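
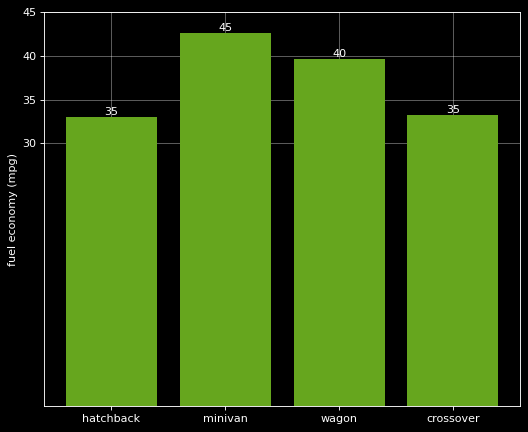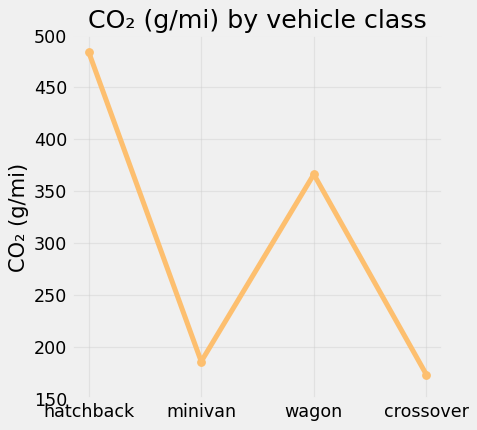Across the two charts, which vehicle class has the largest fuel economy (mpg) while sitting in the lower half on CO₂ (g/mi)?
minivan

Chart 2 median CO₂ (g/mi) ≈ 300; below-median vehicle classes: minivan, crossover. Among those, minivan has the highest fuel economy (mpg) (≈ 45).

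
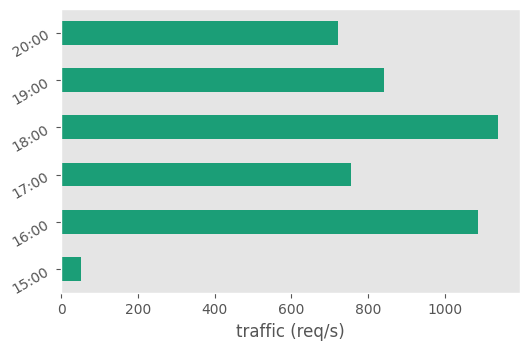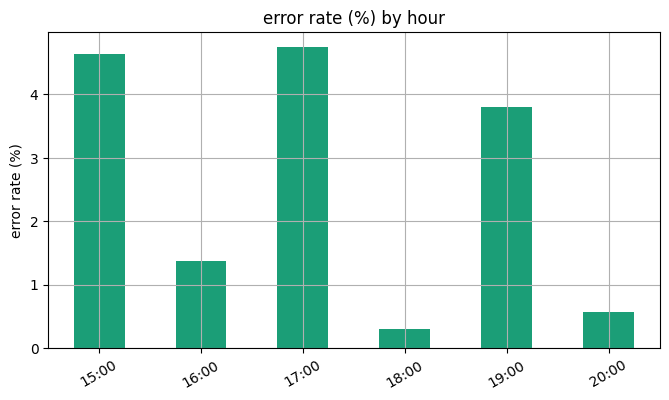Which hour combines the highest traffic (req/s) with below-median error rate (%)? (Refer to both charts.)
Chart 2 median error rate (%) ≈ 2.5; below-median hours: 16:00, 18:00, 20:00. Among those, 18:00 has the highest traffic (req/s) (≈ 1200).

18:00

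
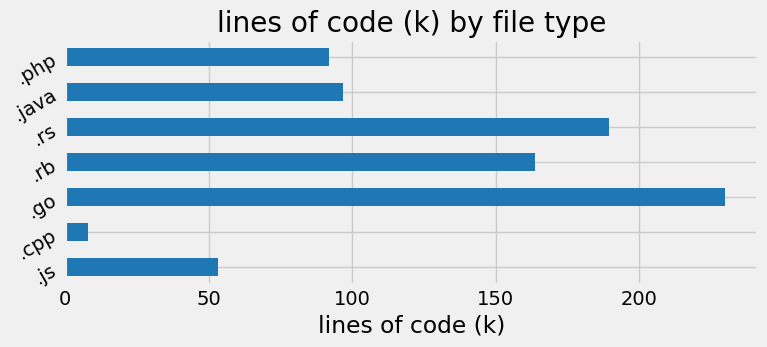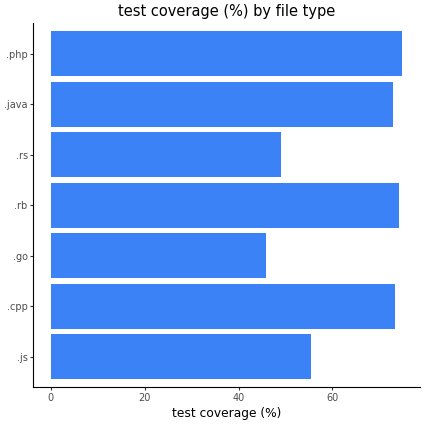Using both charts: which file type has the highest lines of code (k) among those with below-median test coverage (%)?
Chart 2 median test coverage (%) ≈ 70; below-median file types: .js, .go, .rs. Among those, .go has the highest lines of code (k) (≈ 225).

.go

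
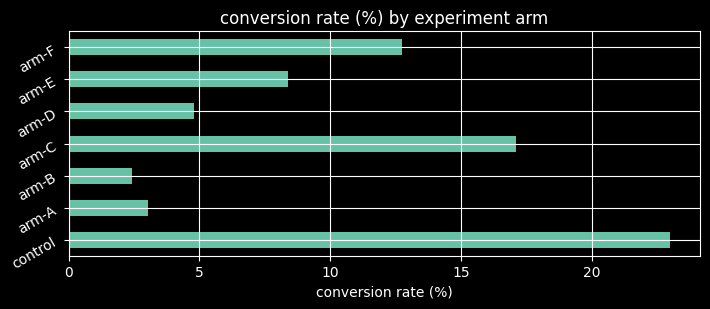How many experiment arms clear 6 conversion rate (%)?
4

Above 6: control, arm-C, arm-E, arm-F.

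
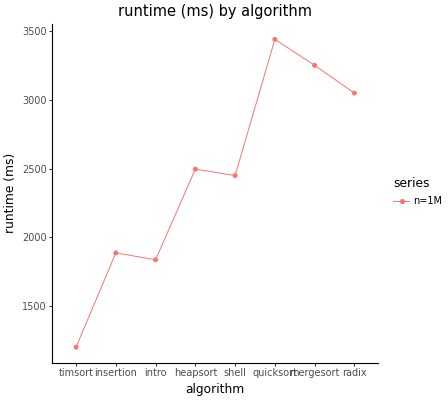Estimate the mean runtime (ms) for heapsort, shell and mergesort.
(2400 + 2400 + 3200) / 3 ≈ 2667.

≈ 2667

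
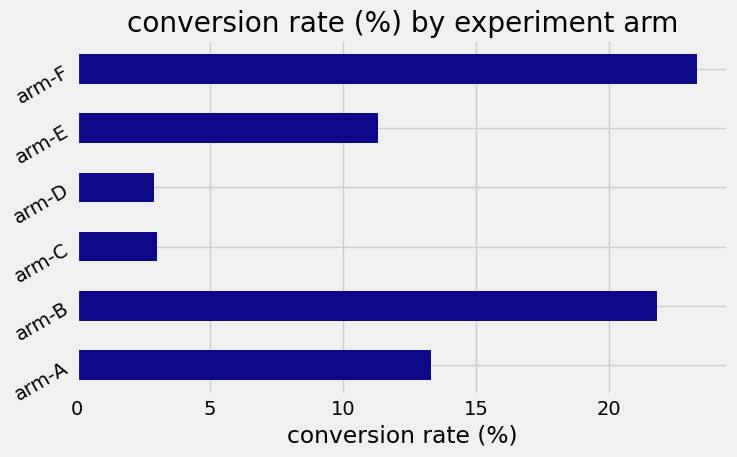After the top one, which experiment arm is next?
arm-B

Top 3: arm-F ≈ 24, arm-B ≈ 22, arm-A ≈ 14.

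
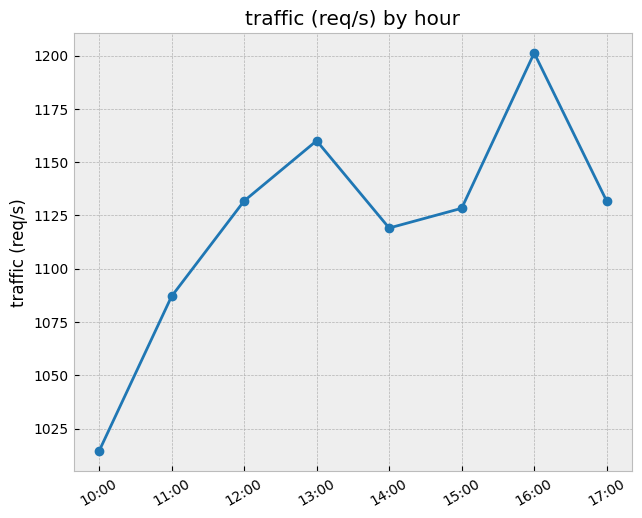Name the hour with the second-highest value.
Top 3: 16:00 ≈ 1200, 13:00 ≈ 1160, 12:00 ≈ 1140.

13:00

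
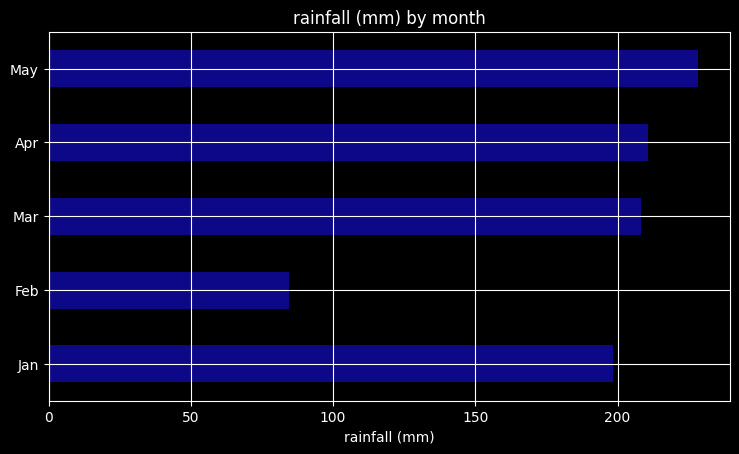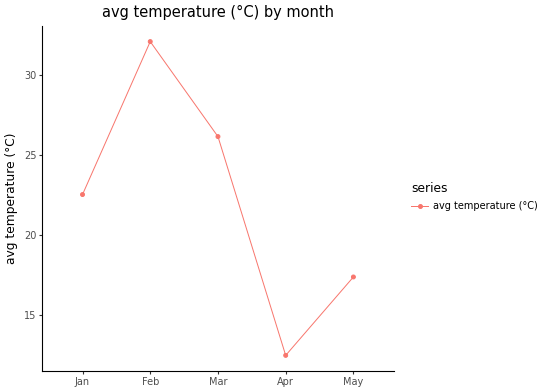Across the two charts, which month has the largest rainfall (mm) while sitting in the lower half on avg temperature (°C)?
May

Chart 2 median avg temperature (°C) ≈ 25; below-median months: Apr, May. Among those, May has the highest rainfall (mm) (≈ 225).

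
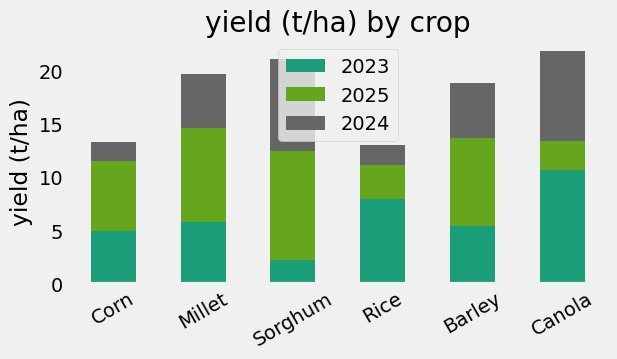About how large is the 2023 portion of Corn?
2023 top ≈ 4, bottom ≈ 0; segment ≈ 4.

≈ 4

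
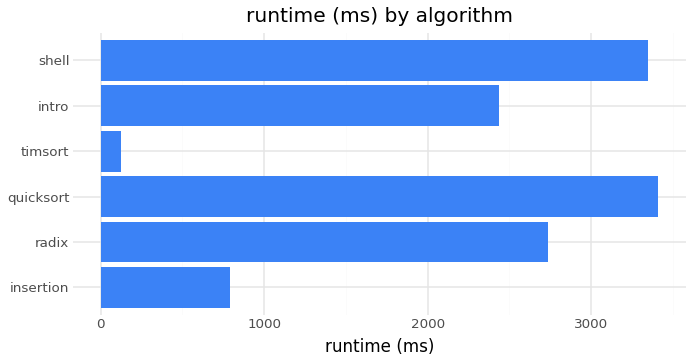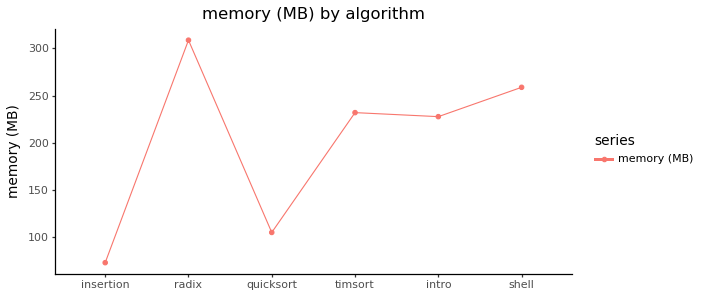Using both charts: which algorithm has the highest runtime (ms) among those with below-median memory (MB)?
Chart 2 median memory (MB) ≈ 250; below-median algorithms: insertion, quicksort, intro. Among those, quicksort has the highest runtime (ms) (≈ 3500).

quicksort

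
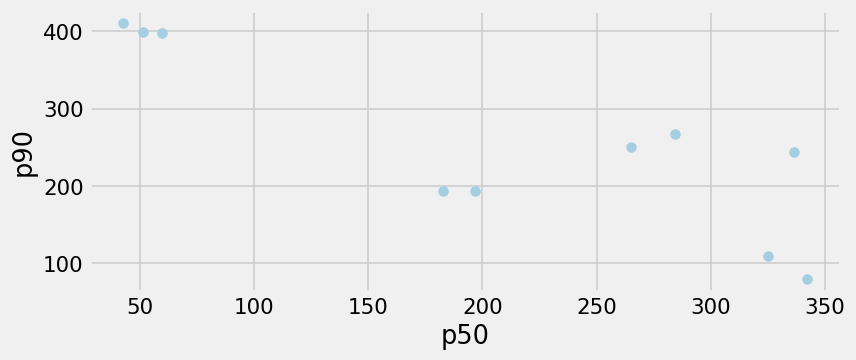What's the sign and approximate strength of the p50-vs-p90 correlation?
negative, strong

Points are negatively correlated; strong (|r| ≈ 0.8).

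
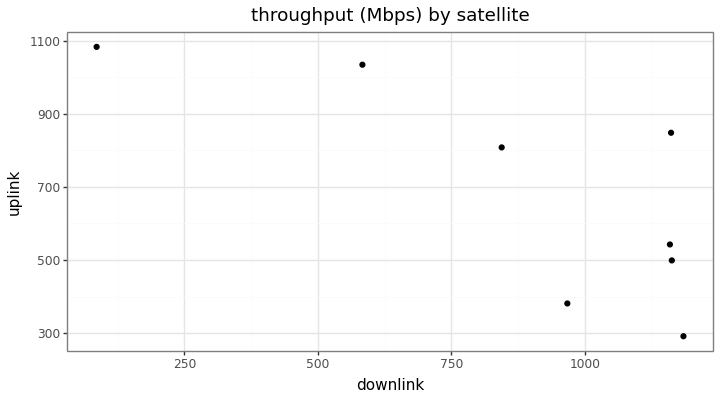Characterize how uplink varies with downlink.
negative, strong

Points are negatively correlated; strong (|r| ≈ 0.8).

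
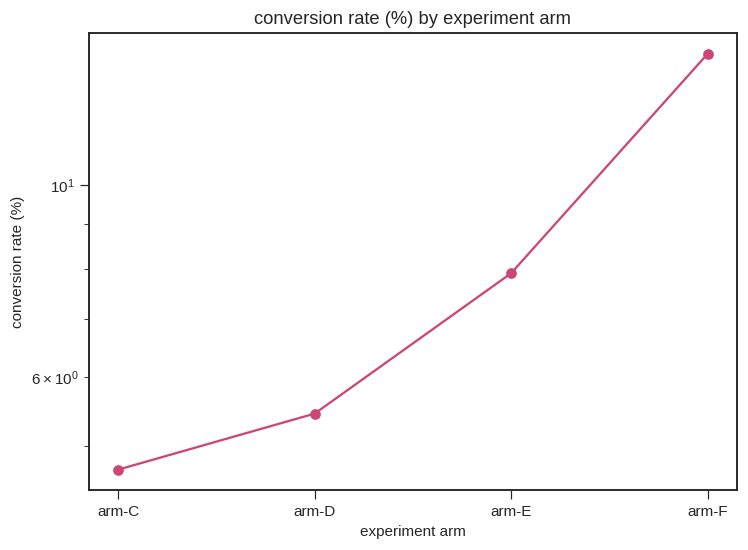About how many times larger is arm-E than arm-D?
≈ 1.6×

arm-E ≈ 8, arm-D ≈ 5; 8/5 ≈ 1.6.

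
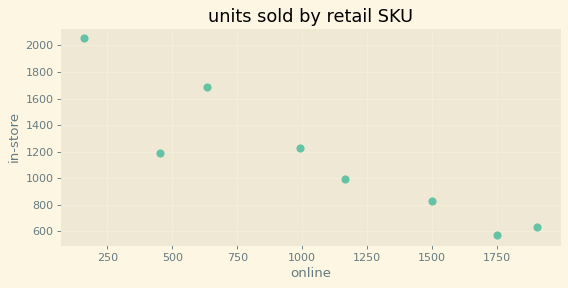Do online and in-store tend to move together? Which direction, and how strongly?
negative, strong

Points are negatively correlated; strong (|r| ≈ 0.9).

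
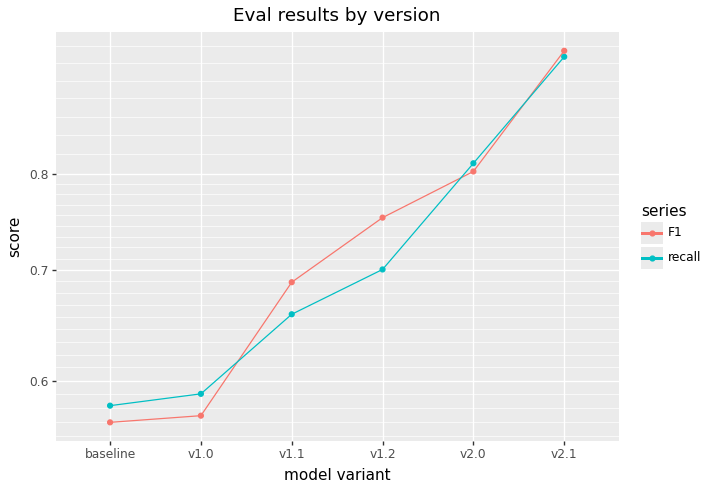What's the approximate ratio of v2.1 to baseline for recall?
v2.1 ≈ 0.95, baseline ≈ 0.60; 0.95/0.60 ≈ 1.58.

≈ 1.58×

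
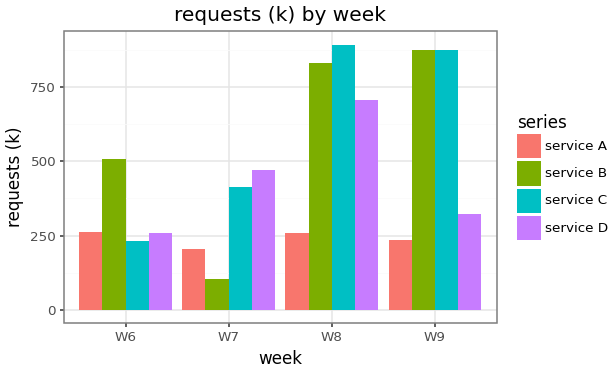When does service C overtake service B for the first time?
W6: service C ≈ 200 vs service B ≈ 500 (not yet); W7: service C ≈ 400 vs service B ≈ 100 (first crossover).

W7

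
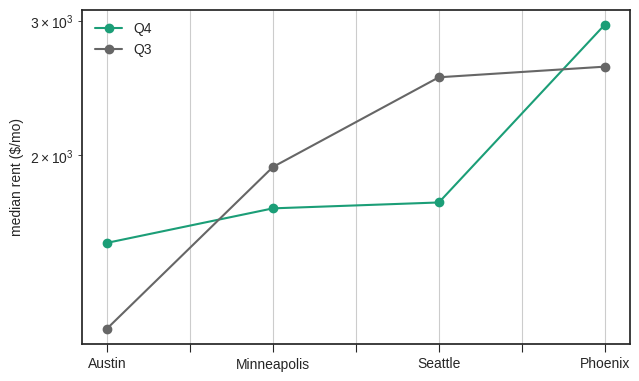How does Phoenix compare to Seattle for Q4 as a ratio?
Phoenix ≈ 3000, Seattle ≈ 1800; 3000/1800 ≈ 1.67.

≈ 1.67×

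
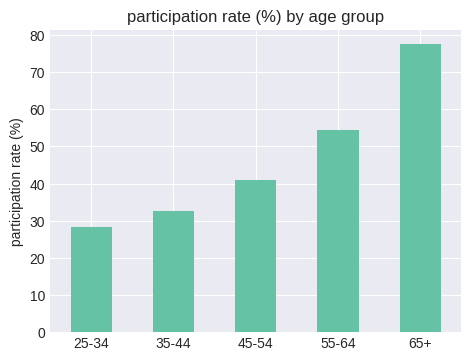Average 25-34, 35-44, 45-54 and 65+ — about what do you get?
(30 + 30 + 40 + 80) / 4 ≈ 45.

≈ 45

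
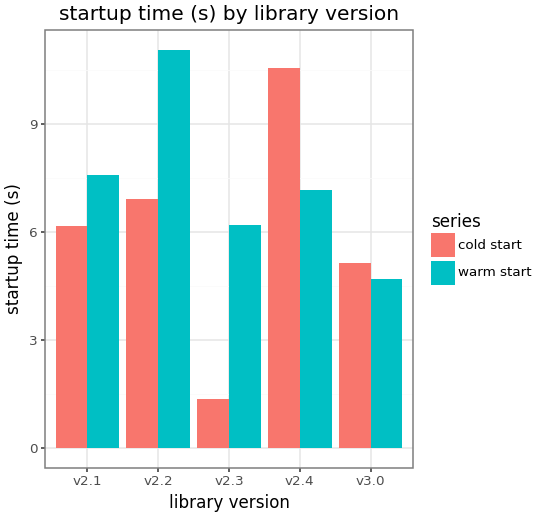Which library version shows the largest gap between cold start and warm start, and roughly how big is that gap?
v2.3, ≈ 5 s

v2.3: cold start ≈ 1, warm start ≈ 6 → gap ≈ 5. Next-largest (v2.2) is only ≈ 4.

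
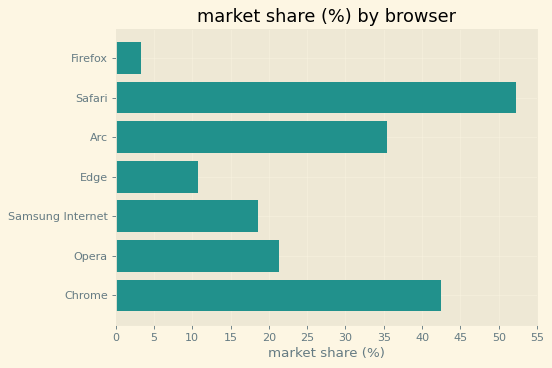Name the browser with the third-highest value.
Top 4: Safari ≈ 50, Chrome ≈ 40, Arc ≈ 35, Opera ≈ 20.

Arc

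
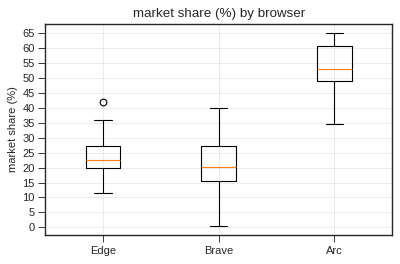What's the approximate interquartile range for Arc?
≈ 10

Q3 ≈ 60, Q1 ≈ 50; IQR ≈ 10.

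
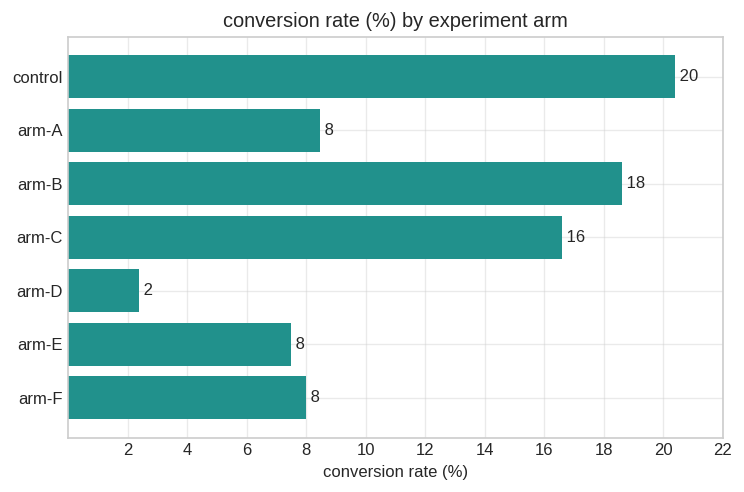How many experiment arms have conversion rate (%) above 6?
6

Above 6: control, arm-A, arm-B, arm-C, arm-E, arm-F.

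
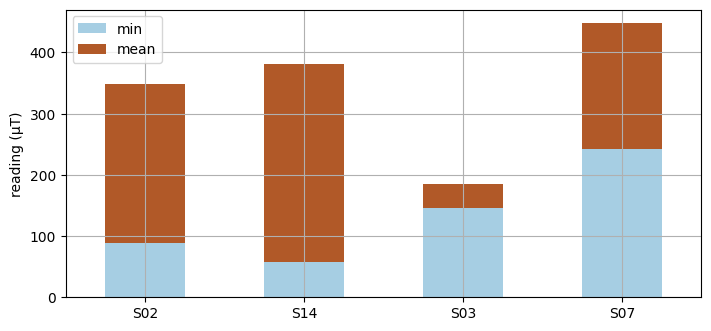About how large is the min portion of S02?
≈ 100

min top ≈ 100, bottom ≈ 0; segment ≈ 100.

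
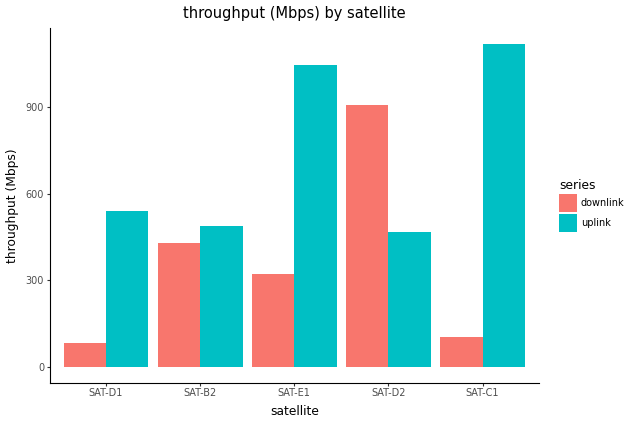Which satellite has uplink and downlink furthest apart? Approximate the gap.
SAT-C1, ≈ 1000 Mbps

SAT-C1: uplink ≈ 1100, downlink ≈ 100 → gap ≈ 1000. Next-largest (SAT-E1) is only ≈ 700.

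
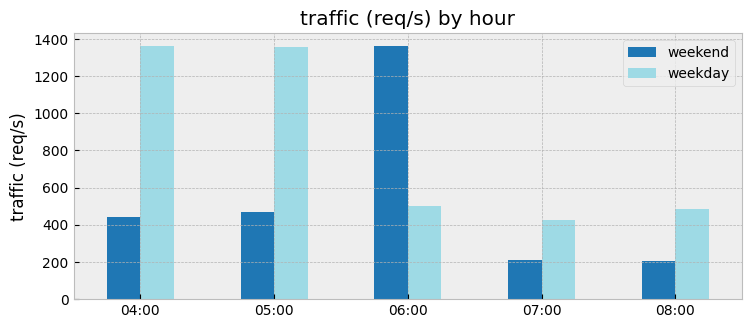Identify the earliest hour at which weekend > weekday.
06:00

05:00: weekend ≈ 400 vs weekday ≈ 1400 (not yet); 06:00: weekend ≈ 1400 vs weekday ≈ 600 (first crossover).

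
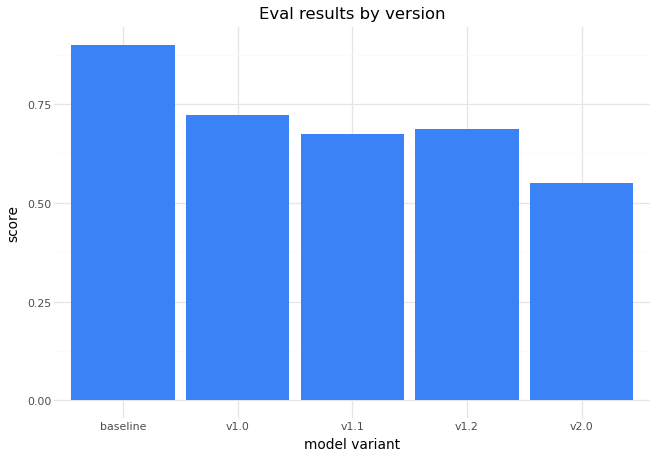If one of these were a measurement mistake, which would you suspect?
baseline

baseline ≈ 0.9; the rest sit between ≈ 0.6 and ≈ 0.7.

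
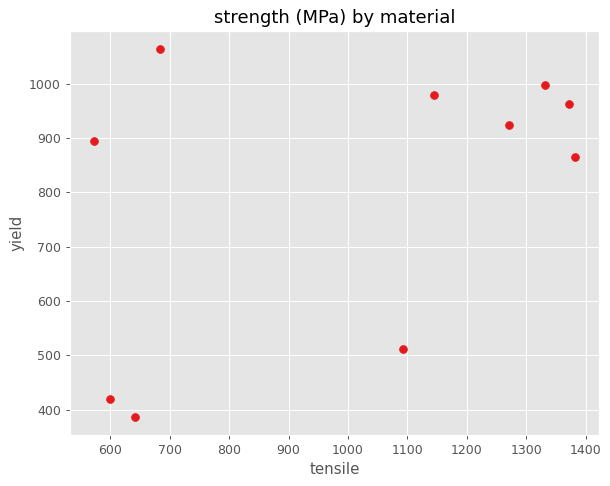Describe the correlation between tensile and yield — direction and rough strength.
Points are positively correlated; moderate (|r| ≈ 0.5).

positive, moderate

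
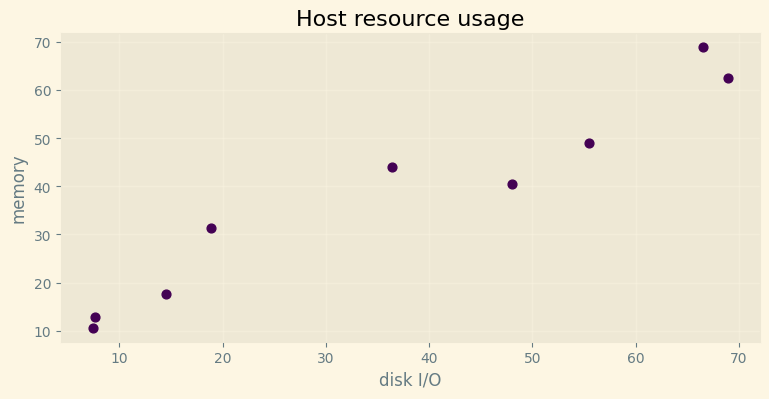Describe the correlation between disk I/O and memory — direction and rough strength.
positive, strong

Points are positively correlated; strong (|r| ≈ 1.0).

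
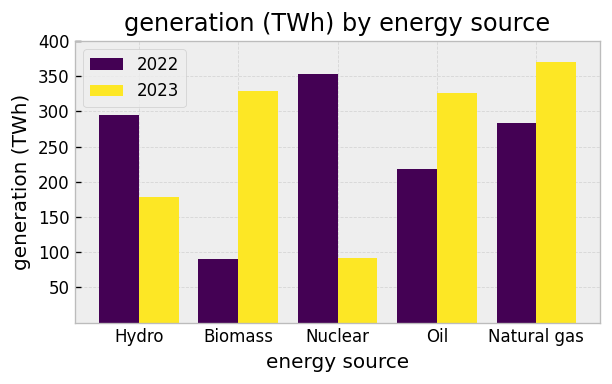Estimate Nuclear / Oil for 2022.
≈ 1.75×

Nuclear ≈ 350, Oil ≈ 200; 350/200 ≈ 1.75.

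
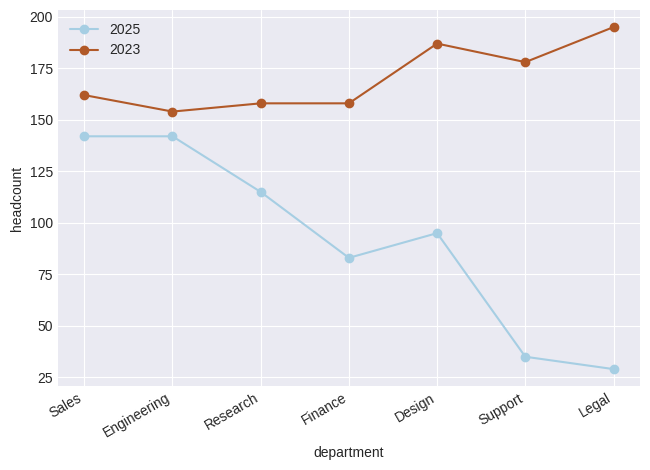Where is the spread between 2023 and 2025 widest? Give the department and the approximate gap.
Legal: 2023 ≈ 200, 2025 ≈ 20 → gap ≈ 180. Next-largest (Support) is only ≈ 140.

Legal, ≈ 180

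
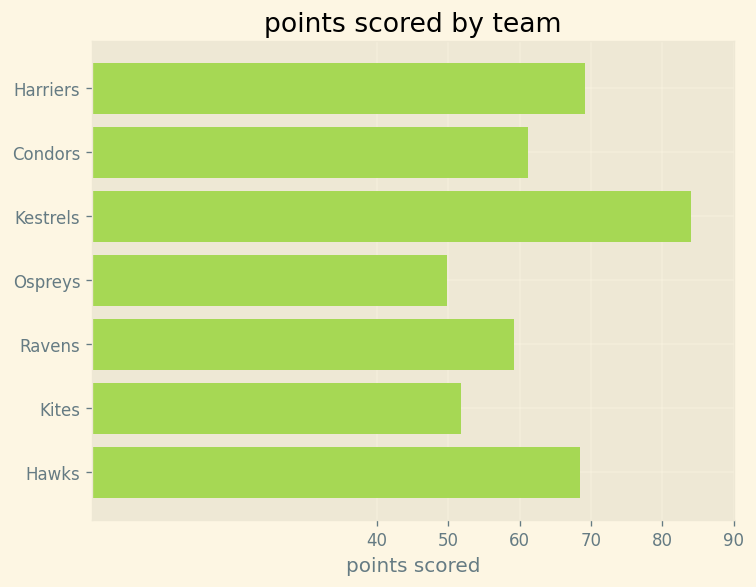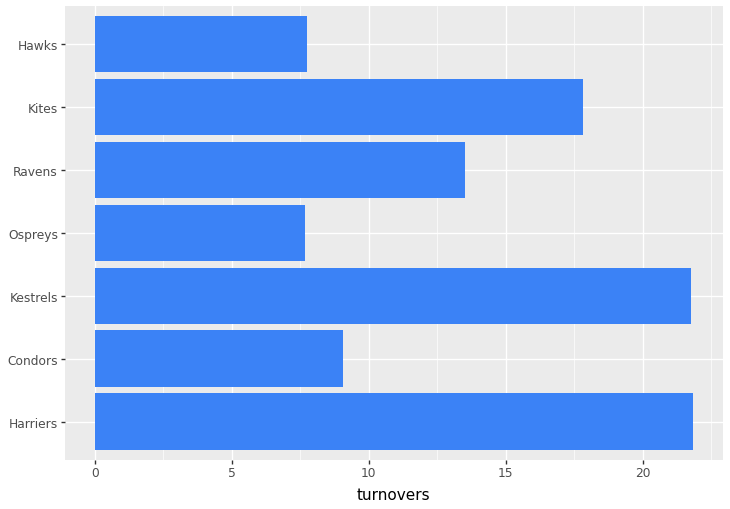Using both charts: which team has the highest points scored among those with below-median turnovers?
Chart 2 median turnovers ≈ 15; below-median teams: Condors, Ospreys, Hawks. Among those, Hawks has the highest points scored (≈ 70).

Hawks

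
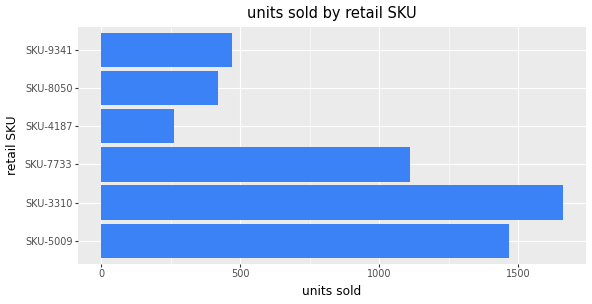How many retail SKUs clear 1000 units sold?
3

Above 1000: SKU-5009, SKU-3310, SKU-7733.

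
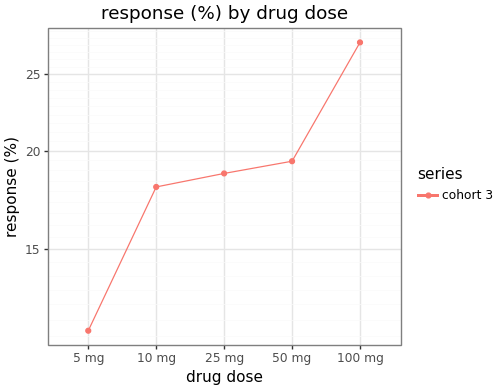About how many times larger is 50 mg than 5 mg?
50 mg ≈ 20, 5 mg ≈ 12; 20/12 ≈ 1.67.

≈ 1.67×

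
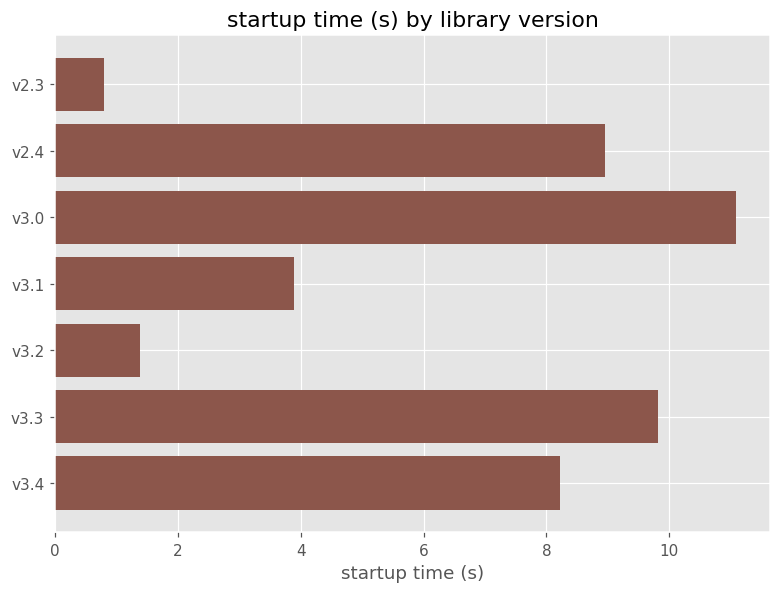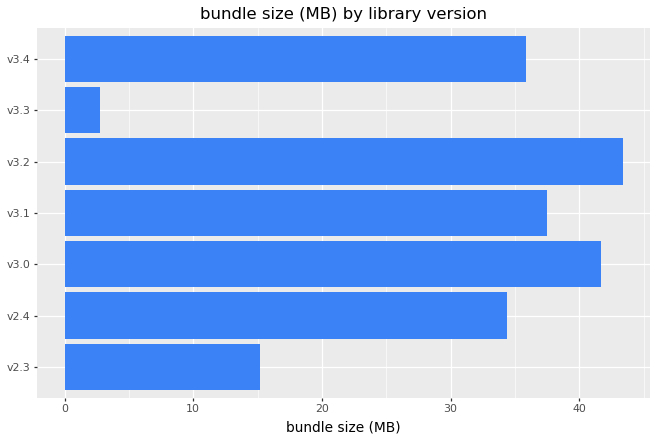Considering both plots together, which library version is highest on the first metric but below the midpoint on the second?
v3.3

Chart 2 median bundle size (MB) ≈ 35; below-median library versions: v2.3, v2.4, v3.3. Among those, v3.3 has the highest startup time (s) (≈ 10).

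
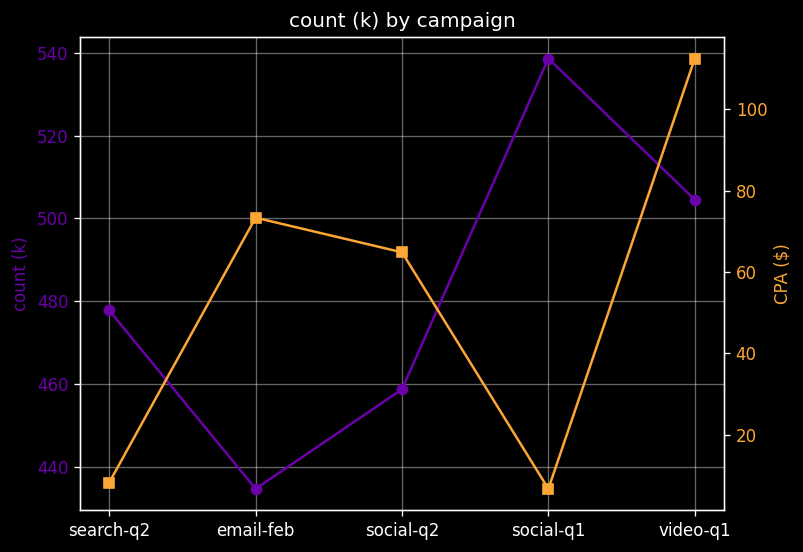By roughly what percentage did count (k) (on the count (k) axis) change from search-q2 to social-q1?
search-q2 ≈ 480, social-q1 ≈ 540; (540 − 480) / 480 ≈ +12.5%.

≈ +12.5%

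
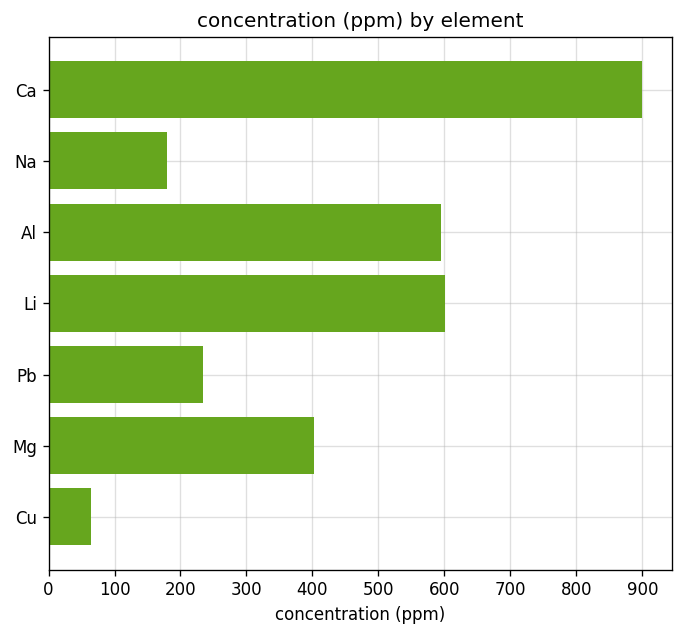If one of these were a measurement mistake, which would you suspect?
Ca

Ca ≈ 900; the rest sit between ≈ 100 and ≈ 600.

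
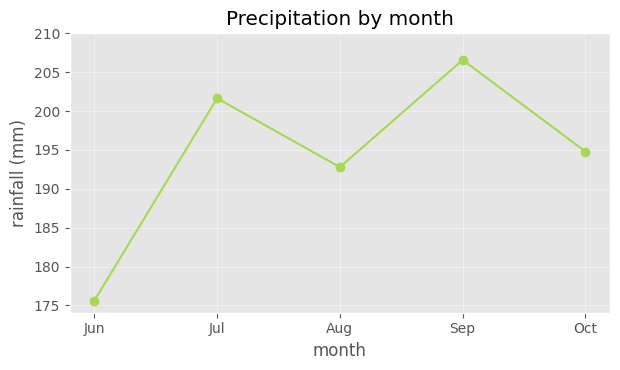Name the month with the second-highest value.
Jul

Top 3: Sep ≈ 205, Jul ≈ 200, Oct ≈ 195.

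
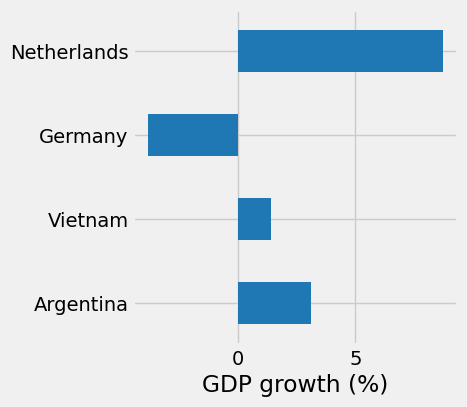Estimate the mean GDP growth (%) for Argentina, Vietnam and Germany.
(4 + 2 + -4) / 3 ≈ 1.

≈ 1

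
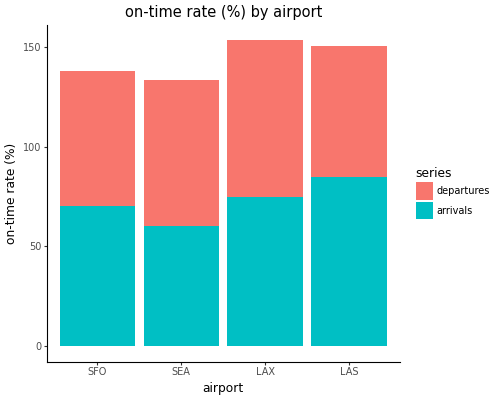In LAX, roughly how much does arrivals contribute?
≈ 80

arrivals top ≈ 80, bottom ≈ 0; segment ≈ 80.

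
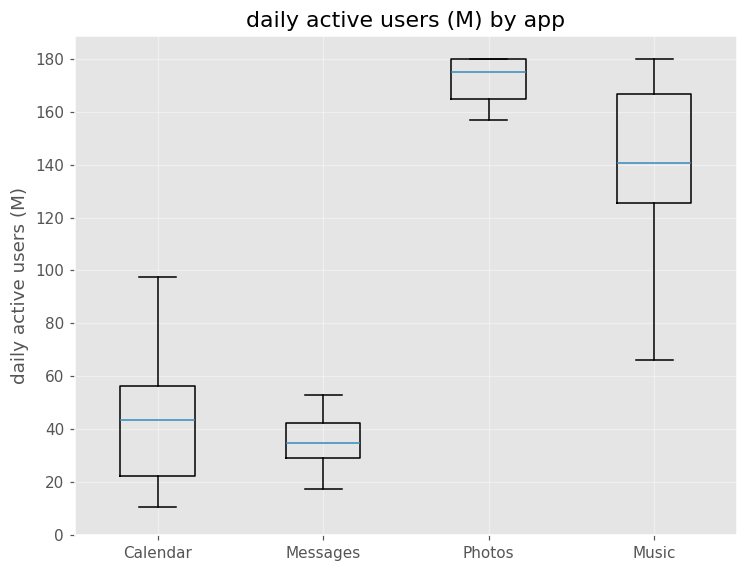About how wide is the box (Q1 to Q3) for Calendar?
Q3 ≈ 60, Q1 ≈ 20; IQR ≈ 40.

≈ 40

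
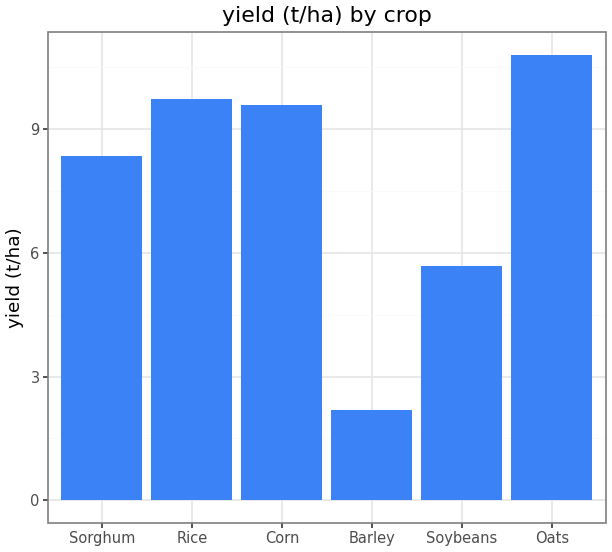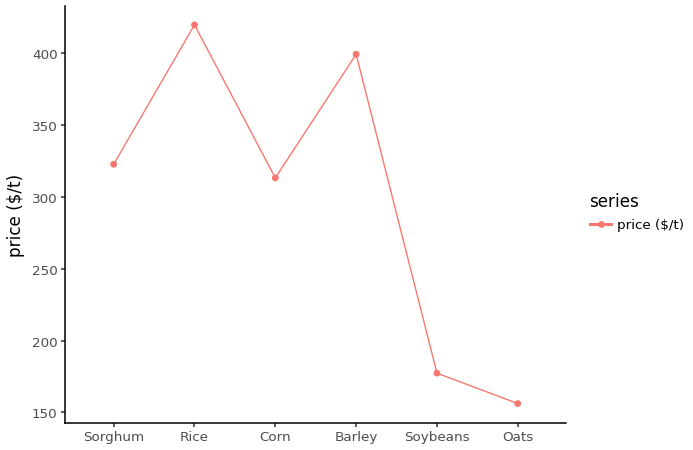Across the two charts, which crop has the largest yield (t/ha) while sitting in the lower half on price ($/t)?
Chart 2 median price ($/t) ≈ 300; below-median crops: Corn, Soybeans, Oats. Among those, Oats has the highest yield (t/ha) (≈ 11).

Oats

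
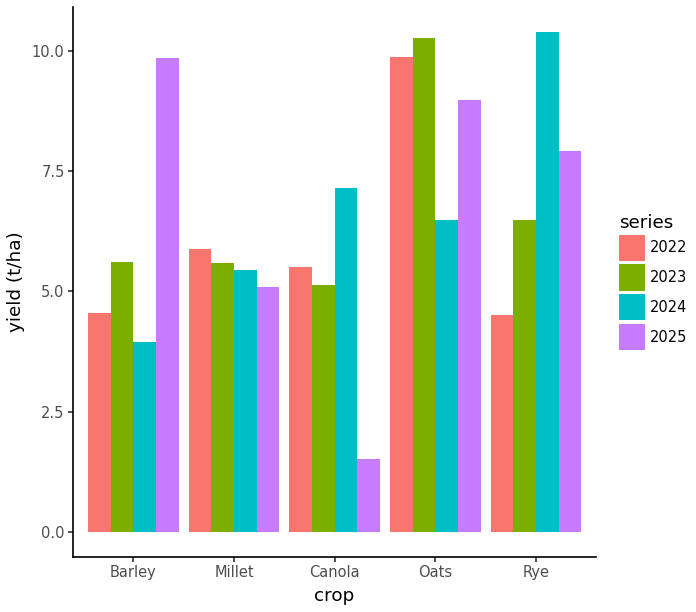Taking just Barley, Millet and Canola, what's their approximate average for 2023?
(6 + 6 + 5) / 3 ≈ 6.

≈ 6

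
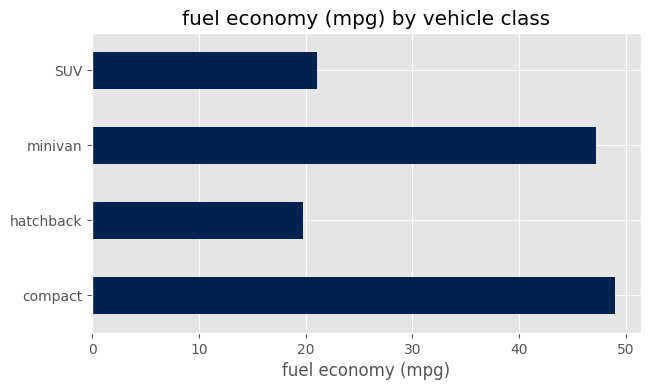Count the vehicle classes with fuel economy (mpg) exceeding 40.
2

Above 40: compact, minivan.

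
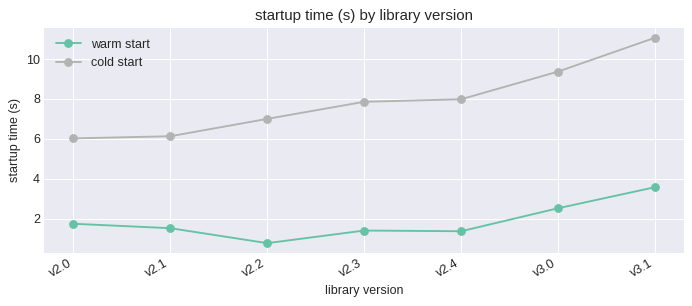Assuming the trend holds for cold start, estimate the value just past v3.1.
Last three: 8, 9, 11 → slope ≈ 1.5/step → next ≈ 12.5.

≈ 12.5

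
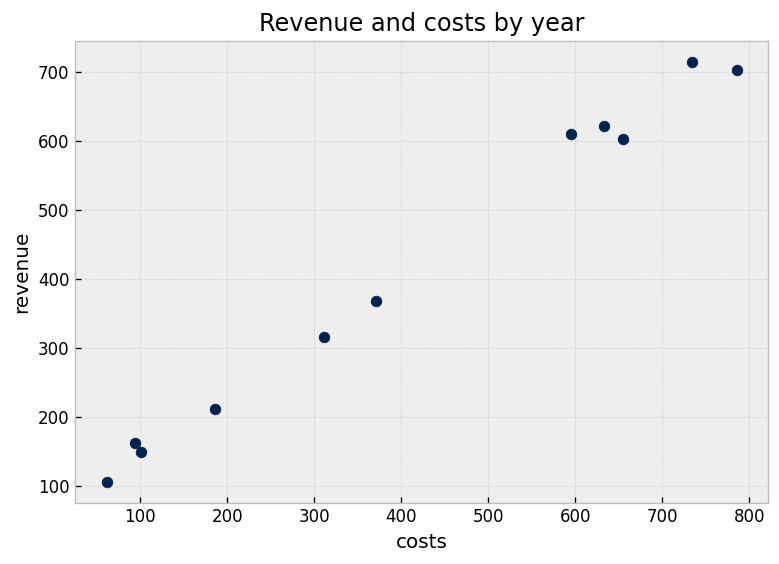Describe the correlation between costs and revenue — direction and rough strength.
Points are positively correlated; strong (|r| ≈ 1.0).

positive, strong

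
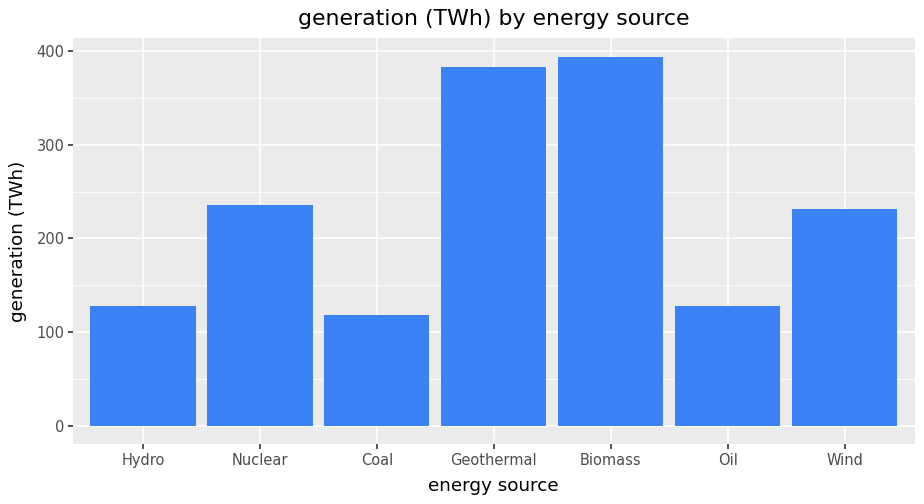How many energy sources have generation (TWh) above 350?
Above 350: Geothermal, Biomass.

2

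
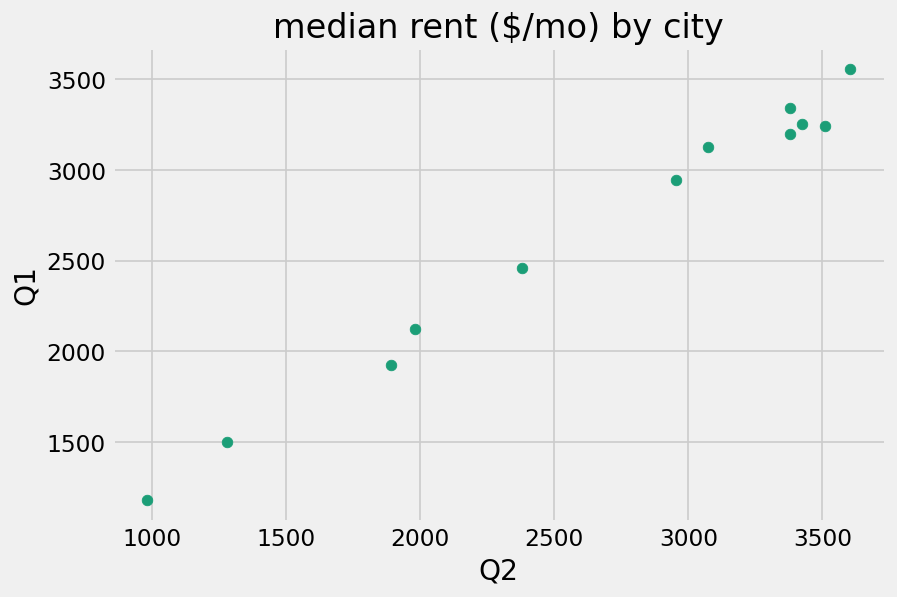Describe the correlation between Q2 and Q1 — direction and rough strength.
Points are positively correlated; strong (|r| ≈ 1.0).

positive, strong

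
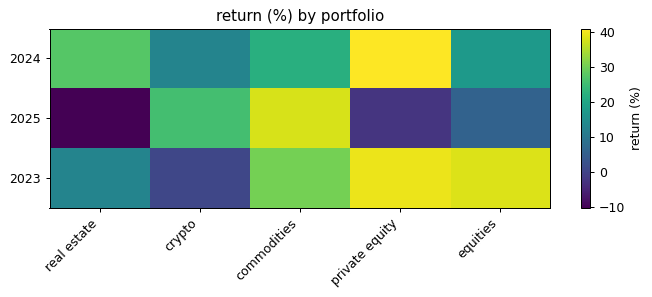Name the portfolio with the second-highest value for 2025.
crypto

Top 3 for 2025: commodities ≈ 40, crypto ≈ 25, equities ≈ 5.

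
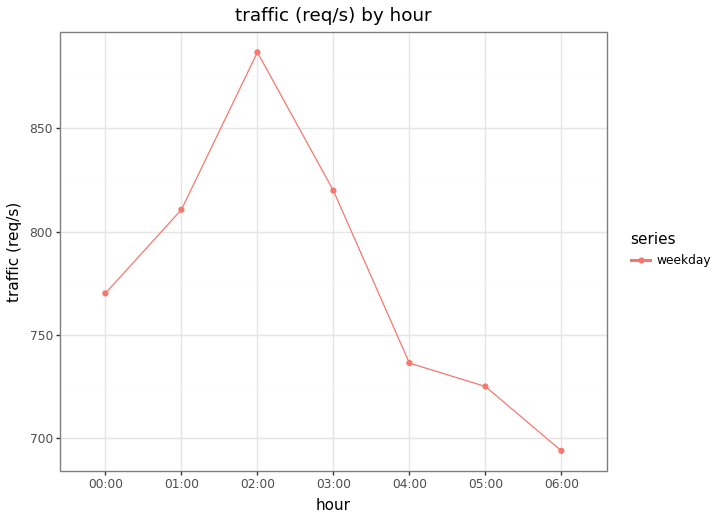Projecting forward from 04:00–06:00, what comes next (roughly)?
Last three: 740, 720, 700 → slope ≈ -20/step → next ≈ 680.

≈ 680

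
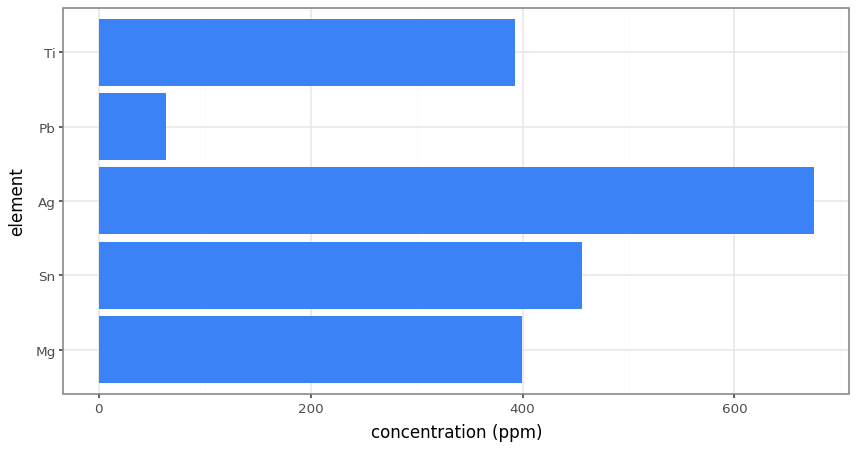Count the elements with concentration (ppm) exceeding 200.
4

Above 200: Mg, Sn, Ag, Ti.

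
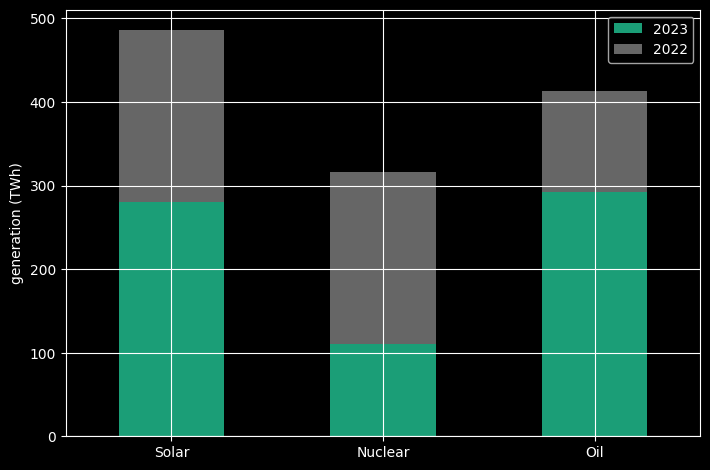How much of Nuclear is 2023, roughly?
≈ 100

2023 top ≈ 100, bottom ≈ 0; segment ≈ 100.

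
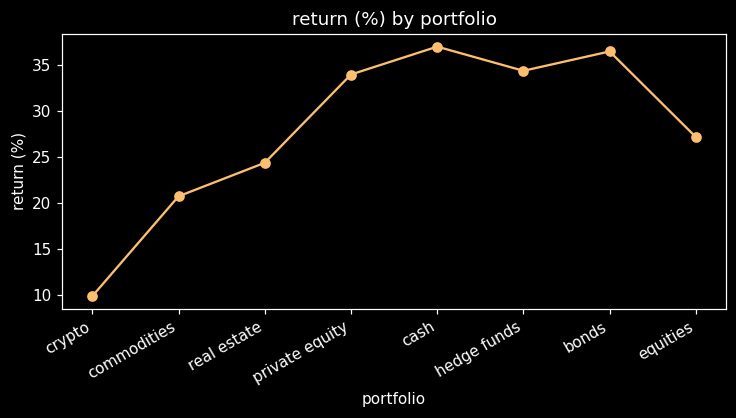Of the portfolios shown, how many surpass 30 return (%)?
Above 30: private equity, cash, hedge funds, bonds.

4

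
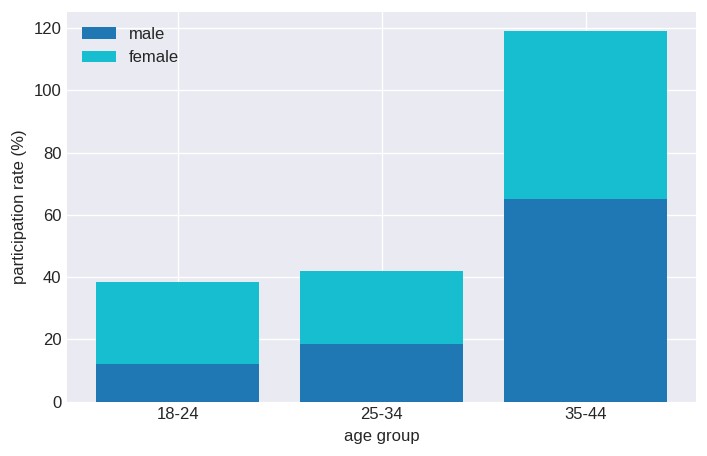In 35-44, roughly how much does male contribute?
male top ≈ 70, bottom ≈ 0; segment ≈ 70.

≈ 70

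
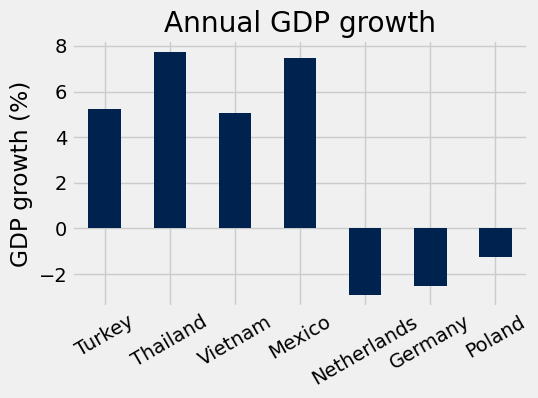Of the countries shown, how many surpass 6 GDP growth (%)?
Above 6: Thailand, Mexico.

2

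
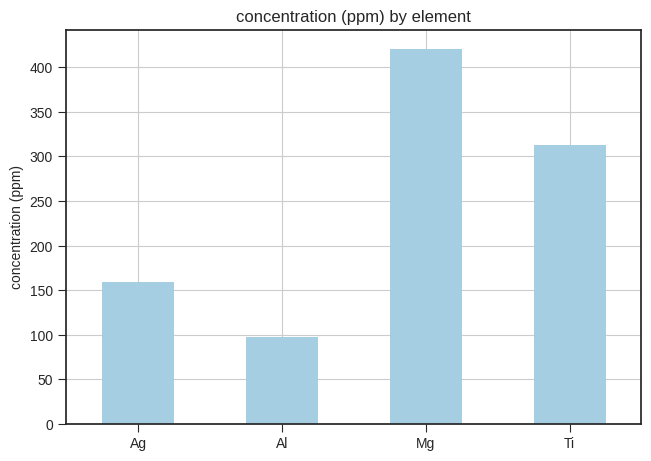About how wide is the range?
Max Mg ≈ 400, min Al ≈ 100; range ≈ 300.

≈ 300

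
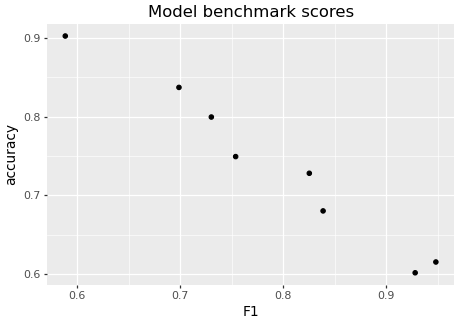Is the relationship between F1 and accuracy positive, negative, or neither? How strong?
negative, strong

Points are negatively correlated; strong (|r| ≈ 1.0).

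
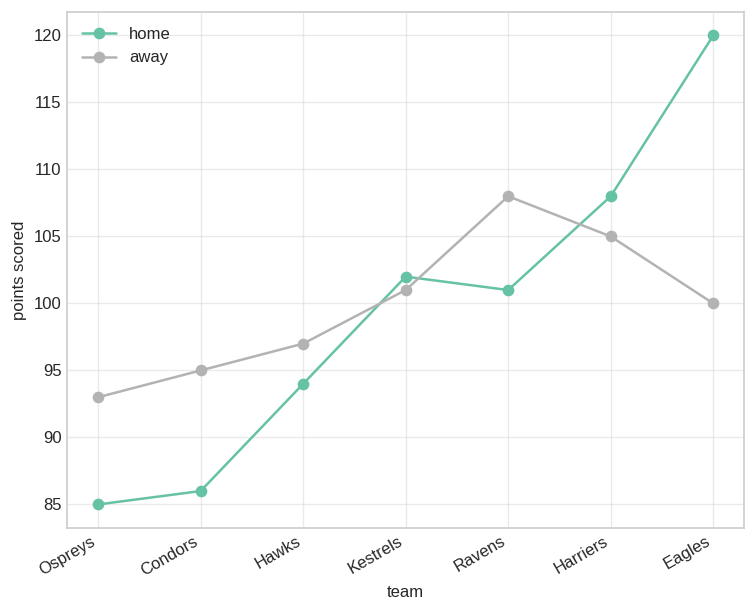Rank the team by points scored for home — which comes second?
Top 3 for home: Eagles ≈ 120, Harriers ≈ 110, Kestrels ≈ 100.

Harriers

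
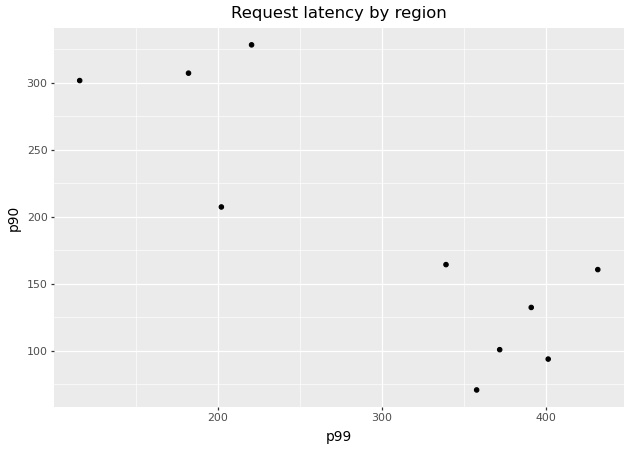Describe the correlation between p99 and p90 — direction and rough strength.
negative, strong

Points are negatively correlated; strong (|r| ≈ 0.8).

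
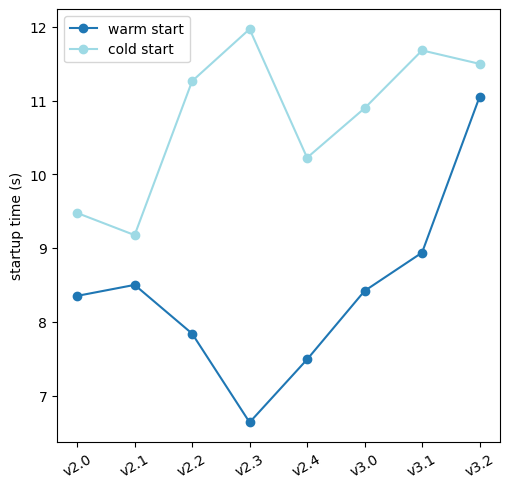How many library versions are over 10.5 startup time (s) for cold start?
Above 10.5: v2.2, v2.3, v3.0, v3.1, v3.2.

5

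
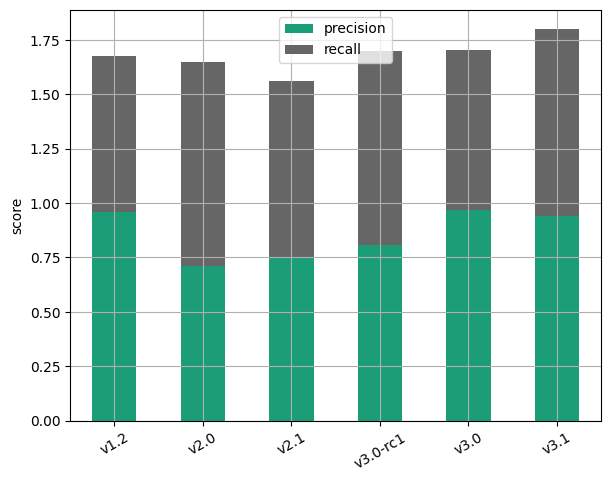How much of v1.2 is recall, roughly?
≈ 0.6

recall top ≈ 1.6, bottom ≈ 1.0; segment ≈ 0.6.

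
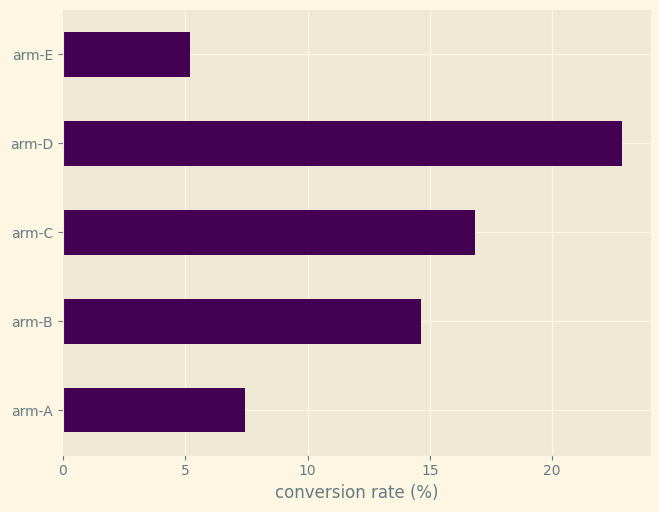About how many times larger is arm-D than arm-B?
≈ 1.57×

arm-D ≈ 22, arm-B ≈ 14; 22/14 ≈ 1.57.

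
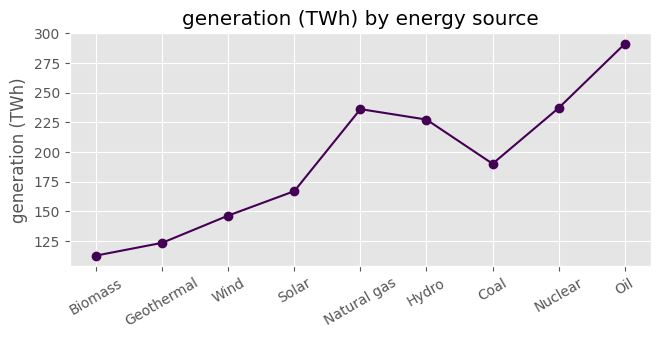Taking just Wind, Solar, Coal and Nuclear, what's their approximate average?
≈ 185

(140 + 160 + 200 + 240) / 4 ≈ 185.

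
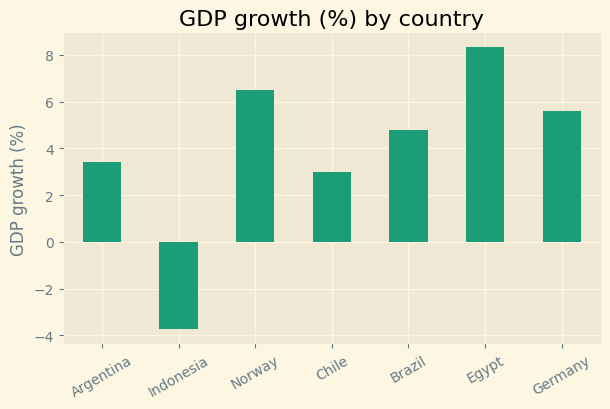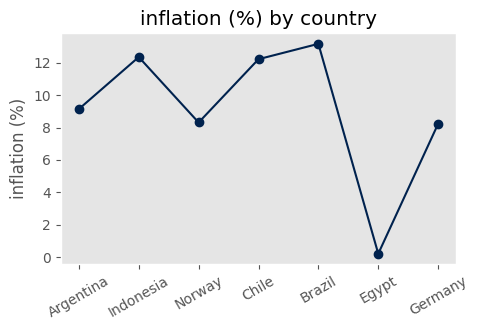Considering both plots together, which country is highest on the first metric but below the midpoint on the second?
Chart 2 median inflation (%) ≈ 10; below-median countries: Norway, Egypt, Germany. Among those, Egypt has the highest GDP growth (%) (≈ 8).

Egypt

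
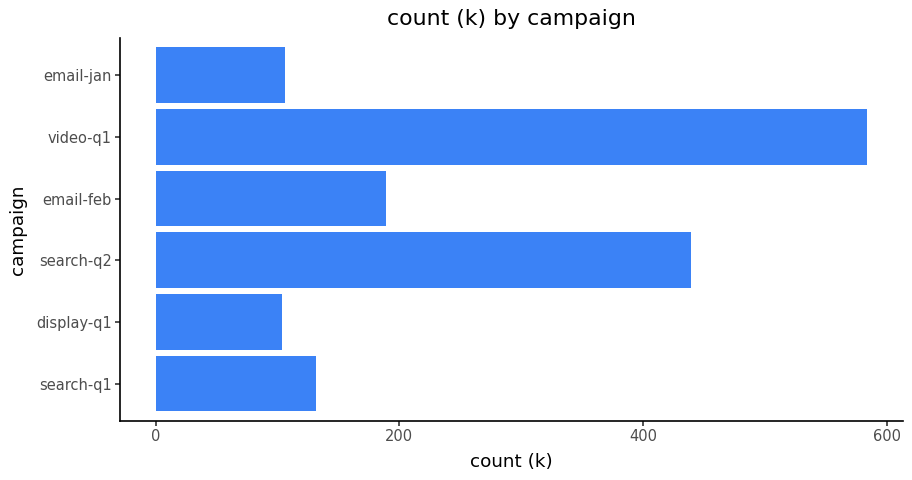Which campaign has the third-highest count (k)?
Top 4: video-q1 ≈ 600, search-q2 ≈ 450, email-feb ≈ 200, search-q1 ≈ 150.

email-feb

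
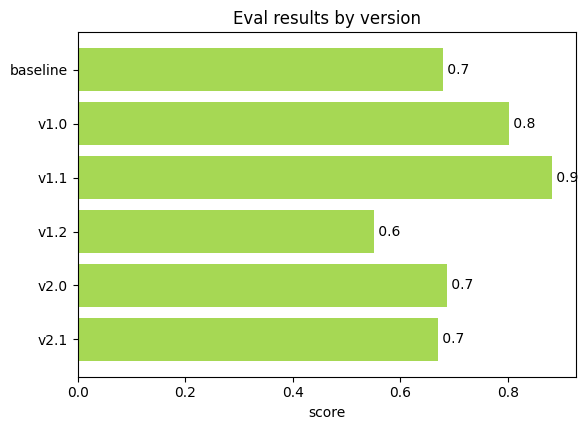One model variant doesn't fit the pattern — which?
v1.1 ≈ 0.9; the rest sit between ≈ 0.6 and ≈ 0.8.

v1.1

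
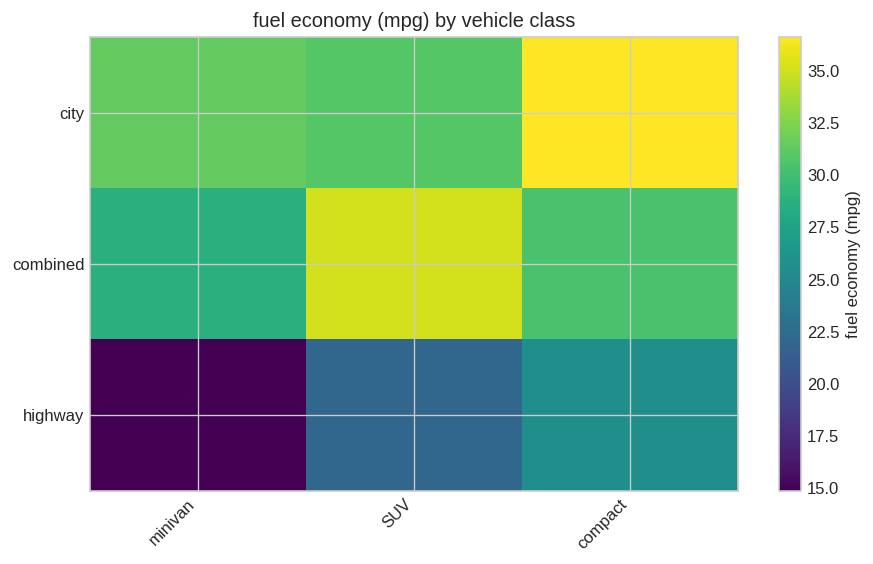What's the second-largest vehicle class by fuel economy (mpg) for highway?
SUV

Top 3 for highway: compact ≈ 26, SUV ≈ 22, minivan ≈ 14.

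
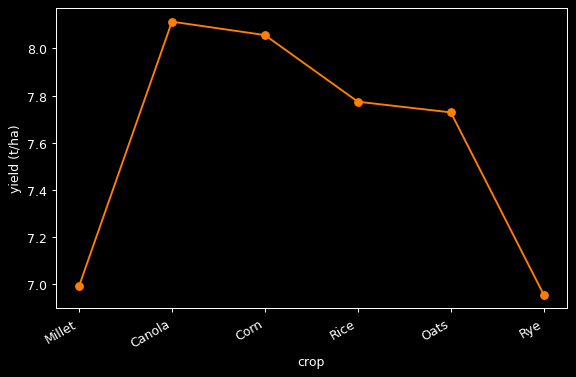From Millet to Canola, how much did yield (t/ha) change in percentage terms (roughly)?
≈ +15.7%

Millet ≈ 7.0, Canola ≈ 8.1; (8.1 − 7.0) / 7.0 ≈ +15.7%.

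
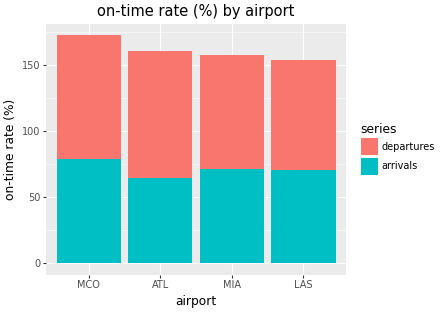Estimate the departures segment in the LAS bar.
≈ 80

departures top ≈ 160, bottom ≈ 80; segment ≈ 80.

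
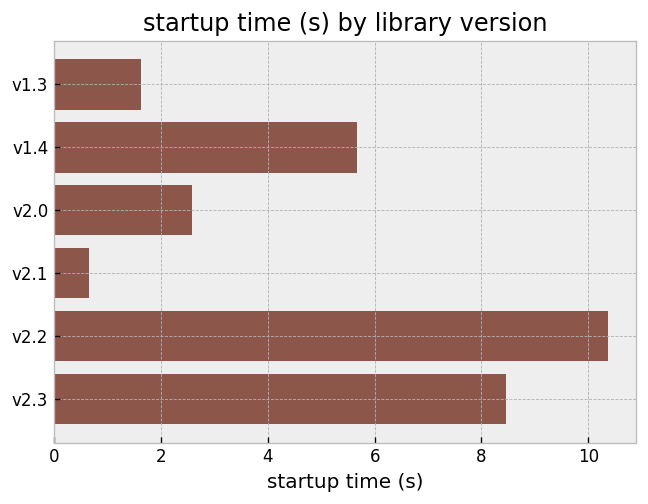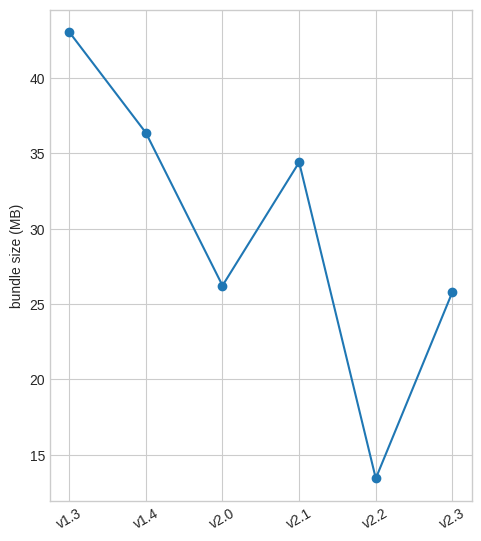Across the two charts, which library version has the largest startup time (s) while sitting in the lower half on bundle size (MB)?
v2.2

Chart 2 median bundle size (MB) ≈ 30; below-median library versions: v2.0, v2.2, v2.3. Among those, v2.2 has the highest startup time (s) (≈ 10).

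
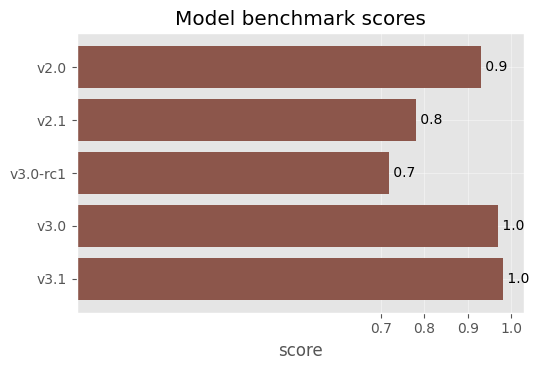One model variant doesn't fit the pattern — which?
v3.0-rc1 ≈ 0.7; the rest sit between ≈ 0.8 and ≈ 1.0.

v3.0-rc1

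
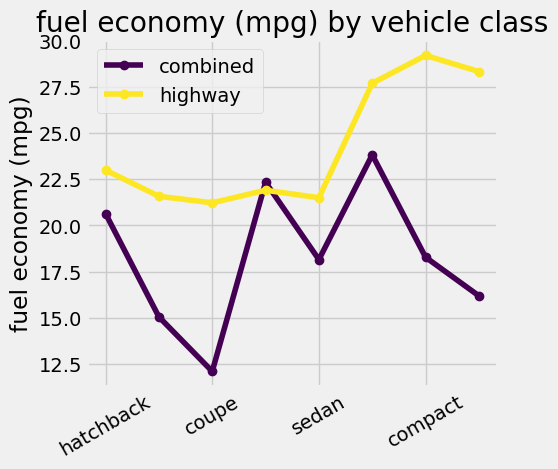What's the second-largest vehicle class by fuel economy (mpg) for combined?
pickup

Top 3 for combined: crossover ≈ 24, pickup ≈ 22, hatchback ≈ 20.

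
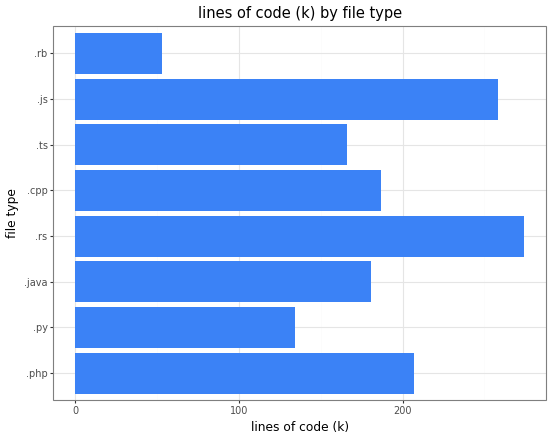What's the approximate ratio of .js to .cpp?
.js ≈ 250, .cpp ≈ 175; 250/175 ≈ 1.43.

≈ 1.43×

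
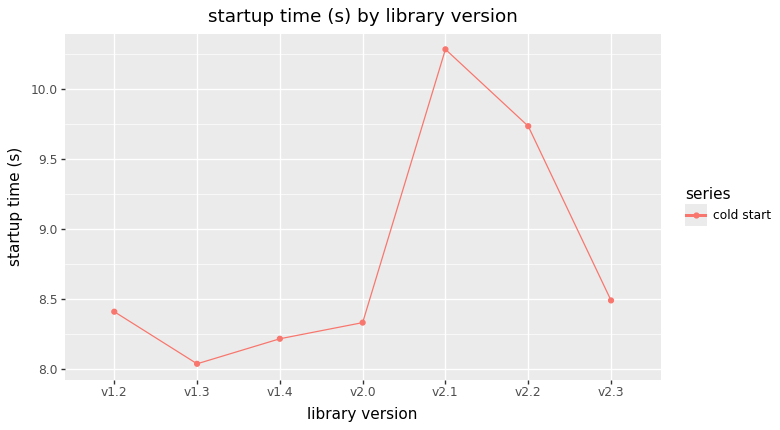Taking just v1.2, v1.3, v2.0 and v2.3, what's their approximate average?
≈ 8.3

(8.4 + 8.0 + 8.4 + 8.4) / 4 ≈ 8.3.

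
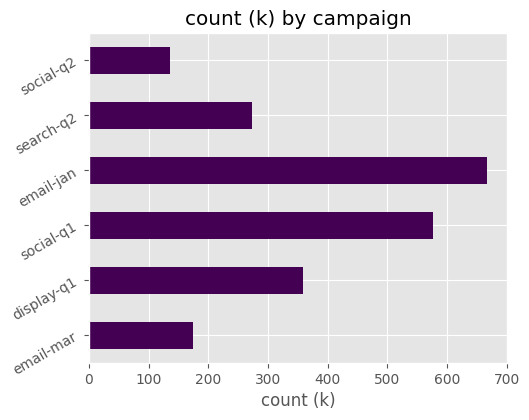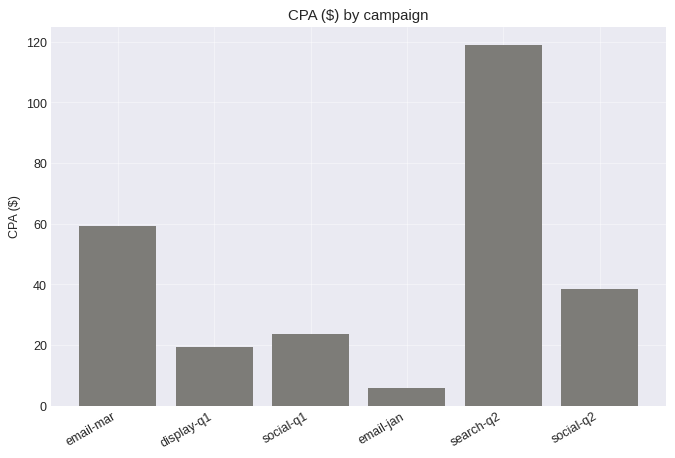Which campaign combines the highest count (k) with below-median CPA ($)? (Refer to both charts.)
Chart 2 median CPA ($) ≈ 40; below-median campaigns: display-q1, social-q1, email-jan. Among those, email-jan has the highest count (k) (≈ 700).

email-jan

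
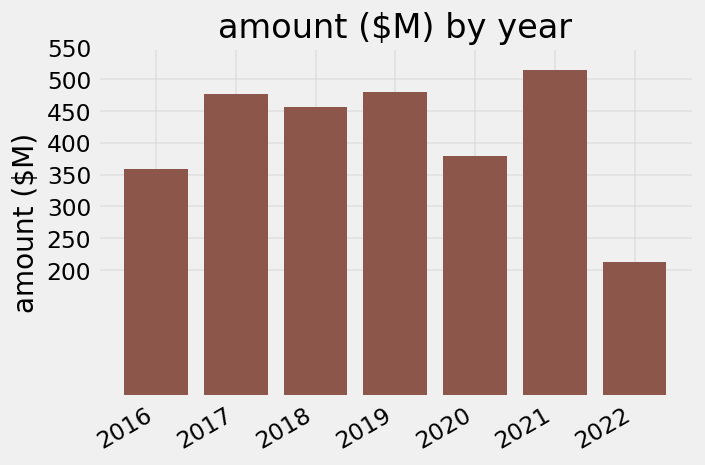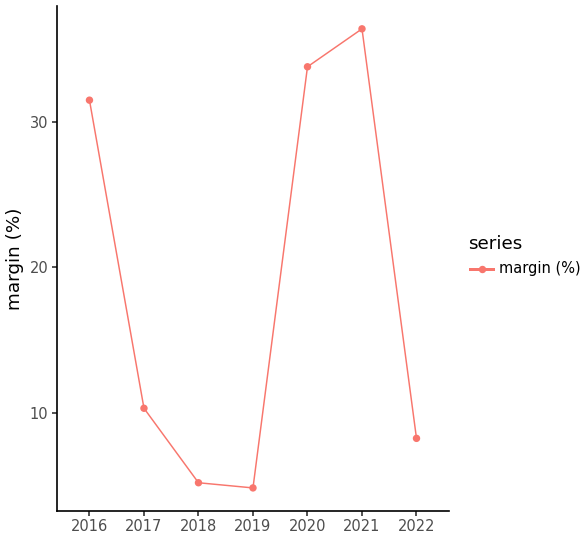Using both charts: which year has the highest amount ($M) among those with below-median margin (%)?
Chart 2 median margin (%) ≈ 10; below-median years: 2018, 2019, 2022. Among those, 2019 has the highest amount ($M) (≈ 500).

2019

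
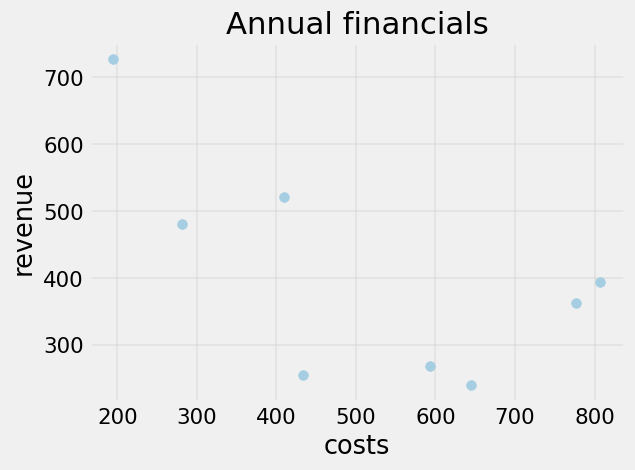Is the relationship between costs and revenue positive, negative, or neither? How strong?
negative, moderate

Points are negatively correlated; moderate (|r| ≈ 0.6).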